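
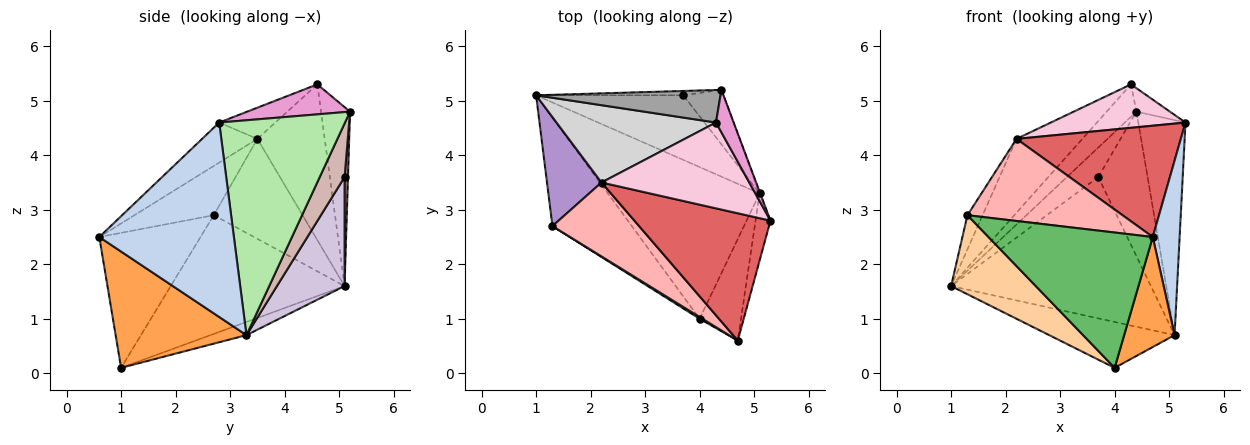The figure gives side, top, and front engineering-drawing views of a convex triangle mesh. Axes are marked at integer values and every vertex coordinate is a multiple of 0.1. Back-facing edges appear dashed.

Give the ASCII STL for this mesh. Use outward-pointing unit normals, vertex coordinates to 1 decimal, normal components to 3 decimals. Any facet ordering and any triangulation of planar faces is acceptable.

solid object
 facet normal -0.083 0.288 -0.954
  outer loop
   vertex 5.1 3.3 0.7
   vertex 4.0 1.0 0.1
   vertex 1.0 5.1 1.6
  endloop
 endfacet
 facet normal 0.978 -0.195 -0.075
  outer loop
   vertex 5.1 3.3 0.7
   vertex 5.3 2.8 4.6
   vertex 4.7 0.6 2.5
  endloop
 endfacet
 facet normal 0.886 -0.341 -0.315
  outer loop
   vertex 5.1 3.3 0.7
   vertex 4.7 0.6 2.5
   vertex 4.0 1.0 0.1
  endloop
 endfacet
 facet normal -0.771 -0.375 -0.515
  outer loop
   vertex 1.3 2.7 2.9
   vertex 1.0 5.1 1.6
   vertex 4.0 1.0 0.1
  endloop
 endfacet
 facet normal -0.525 -0.851 0.011
  outer loop
   vertex 1.3 2.7 2.9
   vertex 4.0 1.0 0.1
   vertex 4.7 0.6 2.5
  endloop
 endfacet
 facet normal 0.936 0.351 -0.003
  outer loop
   vertex 4.4 5.2 4.8
   vertex 5.3 2.8 4.6
   vertex 5.1 3.3 0.7
  endloop
 endfacet
 facet normal -0.216 -0.643 0.735
  outer loop
   vertex 2.2 3.5 4.3
   vertex 4.7 0.6 2.5
   vertex 5.3 2.8 4.6
  endloop
 endfacet
 facet normal -0.355 -0.695 0.625
  outer loop
   vertex 2.2 3.5 4.3
   vertex 1.3 2.7 2.9
   vertex 4.7 0.6 2.5
  endloop
 endfacet
 facet normal -0.868 0.148 0.474
  outer loop
   vertex 2.2 3.5 4.3
   vertex 1.0 5.1 1.6
   vertex 1.3 2.7 2.9
  endloop
 endfacet
 facet normal 0.294 0.869 -0.397
  outer loop
   vertex 3.7 5.1 3.6
   vertex 5.1 3.3 0.7
   vertex 1.0 5.1 1.6
  endloop
 endfacet
 facet normal 0.107 0.984 -0.144
  outer loop
   vertex 3.7 5.1 3.6
   vertex 1.0 5.1 1.6
   vertex 4.4 5.2 4.8
  endloop
 endfacet
 facet normal 0.427 0.846 -0.319
  outer loop
   vertex 3.7 5.1 3.6
   vertex 4.4 5.2 4.8
   vertex 5.1 3.3 0.7
  endloop
 endfacet
 facet normal 0.829 0.270 0.490
  outer loop
   vertex 4.3 4.6 5.3
   vertex 5.3 2.8 4.6
   vertex 4.4 5.2 4.8
  endloop
 endfacet
 facet normal -0.185 -0.444 0.877
  outer loop
   vertex 4.3 4.6 5.3
   vertex 2.2 3.5 4.3
   vertex 5.3 2.8 4.6
  endloop
 endfacet
 facet normal -0.567 0.581 0.584
  outer loop
   vertex 4.3 4.6 5.3
   vertex 4.4 5.2 4.8
   vertex 1.0 5.1 1.6
  endloop
 endfacet
 facet normal -0.577 0.564 0.591
  outer loop
   vertex 4.3 4.6 5.3
   vertex 1.0 5.1 1.6
   vertex 2.2 3.5 4.3
  endloop
 endfacet
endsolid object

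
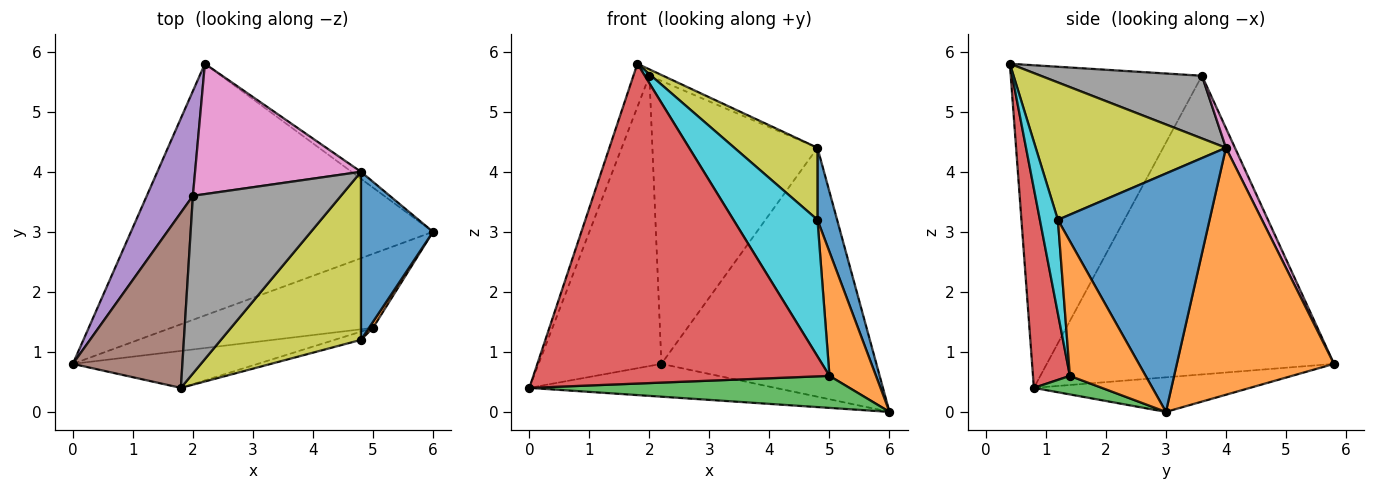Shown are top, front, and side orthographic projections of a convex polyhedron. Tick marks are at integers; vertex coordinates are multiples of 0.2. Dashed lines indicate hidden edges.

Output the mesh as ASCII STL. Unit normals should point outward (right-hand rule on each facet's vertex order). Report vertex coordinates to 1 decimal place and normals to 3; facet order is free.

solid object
 facet normal -0.113 0.128 -0.985
  outer loop
   vertex 2.2 5.8 0.8
   vertex 6.0 3.0 0.0
   vertex 0.0 0.8 0.4
  endloop
 endfacet
 facet normal 0.590 0.807 -0.023
  outer loop
   vertex 4.8 4.0 4.4
   vertex 6.0 3.0 0.0
   vertex 2.2 5.8 0.8
  endloop
 endfacet
 facet normal 0.084 -0.396 -0.915
  outer loop
   vertex 5.0 1.4 0.6
   vertex 0.0 0.8 0.4
   vertex 6.0 3.0 0.0
  endloop
 endfacet
 facet normal 0.123 -0.986 -0.114
  outer loop
   vertex 5.0 1.4 0.6
   vertex 1.8 0.4 5.8
   vertex 0.0 0.8 0.4
  endloop
 endfacet
 facet normal -0.910 0.389 0.141
  outer loop
   vertex 2.0 3.6 5.6
   vertex 2.2 5.8 0.8
   vertex 0.0 0.8 0.4
  endloop
 endfacet
 facet normal -0.944 0.079 0.321
  outer loop
   vertex 2.0 3.6 5.6
   vertex 0.0 0.8 0.4
   vertex 1.8 0.4 5.8
  endloop
 endfacet
 facet normal 0.049 0.907 0.418
  outer loop
   vertex 2.0 3.6 5.6
   vertex 4.8 4.0 4.4
   vertex 2.2 5.8 0.8
  endloop
 endfacet
 facet normal 0.390 0.033 0.920
  outer loop
   vertex 2.0 3.6 5.6
   vertex 1.8 0.4 5.8
   vertex 4.8 4.0 4.4
  endloop
 endfacet
 facet normal 0.670 -0.293 0.683
  outer loop
   vertex 4.8 1.2 3.2
   vertex 4.8 4.0 4.4
   vertex 1.8 0.4 5.8
  endloop
 endfacet
 facet normal 0.209 -0.976 -0.059
  outer loop
   vertex 4.8 1.2 3.2
   vertex 1.8 0.4 5.8
   vertex 5.0 1.4 0.6
  endloop
 endfacet
 facet normal 0.950 -0.123 0.287
  outer loop
   vertex 4.8 1.2 3.2
   vertex 6.0 3.0 0.0
   vertex 4.8 4.0 4.4
  endloop
 endfacet
 facet normal 0.852 -0.523 0.025
  outer loop
   vertex 4.8 1.2 3.2
   vertex 5.0 1.4 0.6
   vertex 6.0 3.0 0.0
  endloop
 endfacet
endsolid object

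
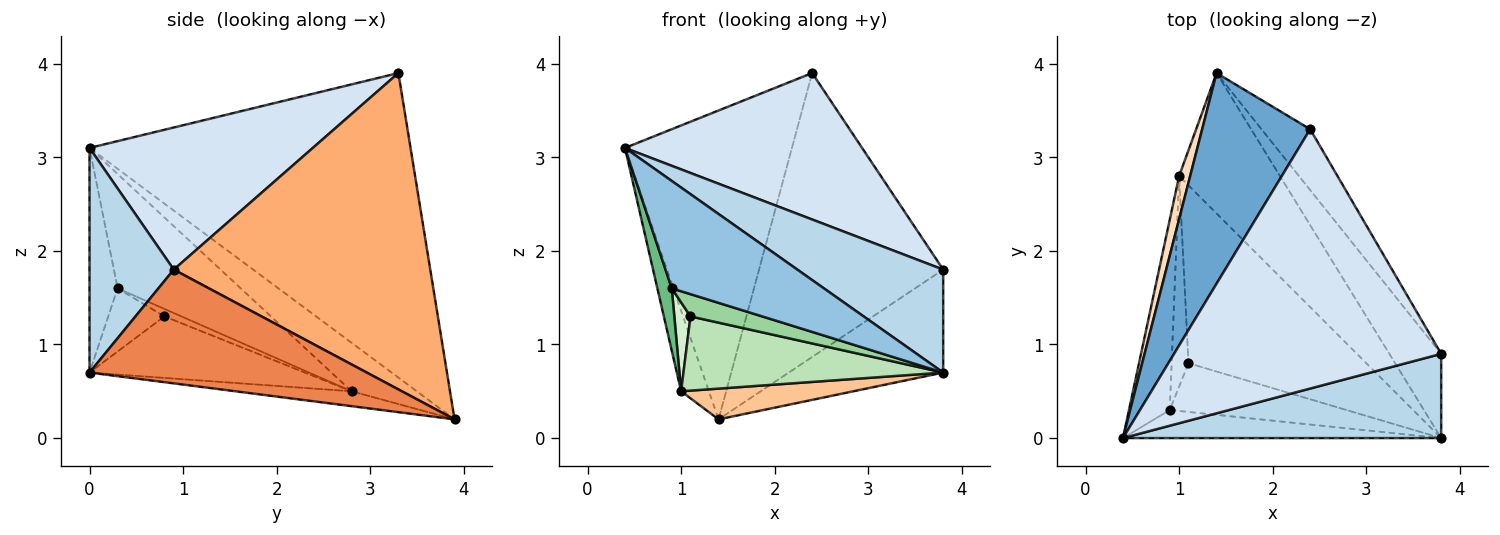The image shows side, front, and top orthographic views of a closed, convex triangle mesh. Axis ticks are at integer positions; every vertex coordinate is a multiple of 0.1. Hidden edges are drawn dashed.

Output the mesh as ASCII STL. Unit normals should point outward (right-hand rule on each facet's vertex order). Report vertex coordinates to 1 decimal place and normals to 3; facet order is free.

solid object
 facet normal -0.846 0.440 0.300
  outer loop
   vertex 2.4 3.3 3.9
   vertex 1.4 3.9 0.2
   vertex 0.4 0.0 3.1
  endloop
 endfacet
 facet normal -0.176 -0.952 -0.249
  outer loop
   vertex 0.9 0.3 1.6
   vertex 3.8 0.0 0.7
   vertex 0.4 0.0 3.1
  endloop
 endfacet
 facet normal 0.408 -0.707 0.578
  outer loop
   vertex 3.8 0.9 1.8
   vertex 0.4 0.0 3.1
   vertex 3.8 0.0 0.7
  endloop
 endfacet
 facet normal 0.420 -0.446 0.790
  outer loop
   vertex 3.8 0.9 1.8
   vertex 2.4 3.3 3.9
   vertex 0.4 0.0 3.1
  endloop
 endfacet
 facet normal 0.812 0.452 -0.370
  outer loop
   vertex 3.8 0.9 1.8
   vertex 3.8 0.0 0.7
   vertex 1.4 3.9 0.2
  endloop
 endfacet
 facet normal 0.806 0.579 -0.124
  outer loop
   vertex 3.8 0.9 1.8
   vertex 1.4 3.9 0.2
   vertex 2.4 3.3 3.9
  endloop
 endfacet
 facet normal -0.143 -0.212 -0.967
  outer loop
   vertex 1.0 2.8 0.5
   vertex 1.4 3.9 0.2
   vertex 3.8 0.0 0.7
  endloop
 endfacet
 facet normal -0.901 0.383 0.205
  outer loop
   vertex 1.0 2.8 0.5
   vertex 0.4 0.0 3.1
   vertex 1.4 3.9 0.2
  endloop
 endfacet
 facet normal -0.936 -0.109 -0.334
  outer loop
   vertex 1.0 2.8 0.5
   vertex 0.9 0.3 1.6
   vertex 0.4 0.0 3.1
  endloop
 endfacet
 facet normal -0.309 -0.395 -0.865
  outer loop
   vertex 1.1 0.8 1.3
   vertex 3.8 0.0 0.7
   vertex 0.9 0.3 1.6
  endloop
 endfacet
 facet normal -0.304 -0.367 -0.879
  outer loop
   vertex 1.1 0.8 1.3
   vertex 1.0 2.8 0.5
   vertex 3.8 0.0 0.7
  endloop
 endfacet
 facet normal -0.379 -0.360 -0.853
  outer loop
   vertex 1.1 0.8 1.3
   vertex 0.9 0.3 1.6
   vertex 1.0 2.8 0.5
  endloop
 endfacet
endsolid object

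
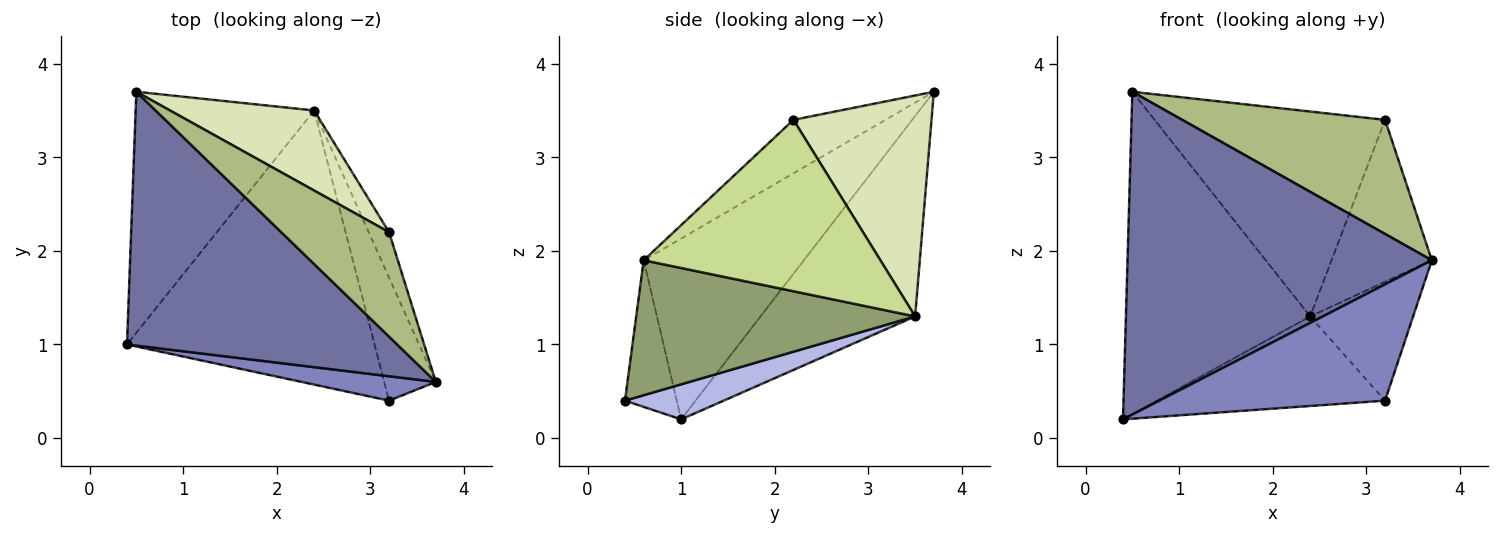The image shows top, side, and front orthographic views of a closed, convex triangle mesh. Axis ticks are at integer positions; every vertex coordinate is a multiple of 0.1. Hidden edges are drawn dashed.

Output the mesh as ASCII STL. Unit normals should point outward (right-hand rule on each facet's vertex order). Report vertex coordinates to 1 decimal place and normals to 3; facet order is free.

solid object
 facet normal -0.382 -0.726 0.571
  outer loop
   vertex 0.5 3.7 3.7
   vertex 0.4 1.0 0.2
   vertex 3.7 0.6 1.9
  endloop
 endfacet
 facet normal -0.219 -0.955 0.200
  outer loop
   vertex 3.2 0.4 0.4
   vertex 3.7 0.6 1.9
   vertex 0.4 1.0 0.2
  endloop
 endfacet
 facet normal -0.558 0.665 -0.497
  outer loop
   vertex 2.4 3.5 1.3
   vertex 0.4 1.0 0.2
   vertex 0.5 3.7 3.7
  endloop
 endfacet
 facet normal 0.133 0.308 -0.942
  outer loop
   vertex 2.4 3.5 1.3
   vertex 3.2 0.4 0.4
   vertex 0.4 1.0 0.2
  endloop
 endfacet
 facet normal 0.883 0.326 -0.338
  outer loop
   vertex 2.4 3.5 1.3
   vertex 3.7 0.6 1.9
   vertex 3.2 0.4 0.4
  endloop
 endfacet
 facet normal -0.317 -0.699 0.640
  outer loop
   vertex 3.2 2.2 3.4
   vertex 0.5 3.7 3.7
   vertex 3.7 0.6 1.9
  endloop
 endfacet
 facet normal 0.915 0.388 -0.109
  outer loop
   vertex 3.2 2.2 3.4
   vertex 3.7 0.6 1.9
   vertex 2.4 3.5 1.3
  endloop
 endfacet
 facet normal 0.487 0.813 0.318
  outer loop
   vertex 3.2 2.2 3.4
   vertex 2.4 3.5 1.3
   vertex 0.5 3.7 3.7
  endloop
 endfacet
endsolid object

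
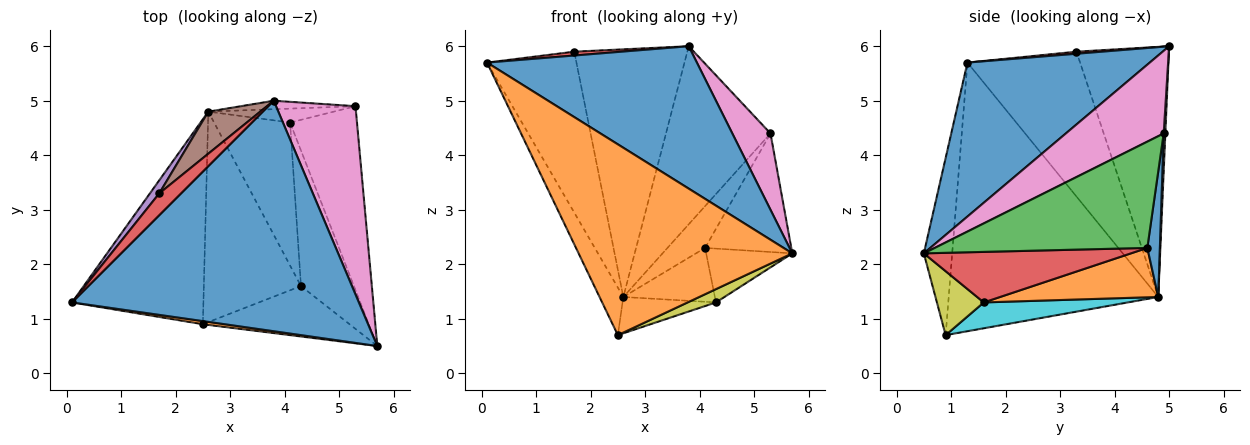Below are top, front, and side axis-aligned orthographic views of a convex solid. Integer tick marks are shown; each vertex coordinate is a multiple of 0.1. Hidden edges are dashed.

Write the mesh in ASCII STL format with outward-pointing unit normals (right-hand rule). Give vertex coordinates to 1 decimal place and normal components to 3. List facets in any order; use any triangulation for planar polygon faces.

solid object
 facet normal 0.415 -0.478 0.774
  outer loop
   vertex 3.8 5.0 6.0
   vertex 0.1 1.3 5.7
   vertex 5.7 0.5 2.2
  endloop
 endfacet
 facet normal -0.131 -0.991 0.016
  outer loop
   vertex 2.5 0.9 0.7
   vertex 5.7 0.5 2.2
   vertex 0.1 1.3 5.7
  endloop
 endfacet
 facet normal -0.894 0.101 -0.437
  outer loop
   vertex 2.6 4.8 1.4
   vertex 2.5 0.9 0.7
   vertex 0.1 1.3 5.7
  endloop
 endfacet
 facet normal 0.093 -0.172 0.981
  outer loop
   vertex 1.7 3.3 5.9
   vertex 0.1 1.3 5.7
   vertex 3.8 5.0 6.0
  endloop
 endfacet
 facet normal -0.782 0.621 0.050
  outer loop
   vertex 1.7 3.3 5.9
   vertex 2.6 4.8 1.4
   vertex 0.1 1.3 5.7
  endloop
 endfacet
 facet normal -0.628 0.768 0.130
  outer loop
   vertex 1.7 3.3 5.9
   vertex 3.8 5.0 6.0
   vertex 2.6 4.8 1.4
  endloop
 endfacet
 facet normal 0.694 -0.271 0.667
  outer loop
   vertex 5.3 4.9 4.4
   vertex 3.8 5.0 6.0
   vertex 5.7 0.5 2.2
  endloop
 endfacet
 facet normal 0.016 0.999 -0.048
  outer loop
   vertex 5.3 4.9 4.4
   vertex 2.6 4.8 1.4
   vertex 3.8 5.0 6.0
  endloop
 endfacet
 facet normal 0.388 -0.235 -0.891
  outer loop
   vertex 4.3 1.6 1.3
   vertex 5.7 0.5 2.2
   vertex 2.5 0.9 0.7
  endloop
 endfacet
 facet normal 0.254 0.165 -0.953
  outer loop
   vertex 4.3 1.6 1.3
   vertex 2.5 0.9 0.7
   vertex 2.6 4.8 1.4
  endloop
 endfacet
 facet normal 0.302 0.905 -0.302
  outer loop
   vertex 4.1 4.6 2.3
   vertex 2.6 4.8 1.4
   vertex 5.3 4.9 4.4
  endloop
 endfacet
 facet normal 0.520 0.301 -0.799
  outer loop
   vertex 4.1 4.6 2.3
   vertex 4.3 1.6 1.3
   vertex 2.6 4.8 1.4
  endloop
 endfacet
 facet normal 0.800 0.325 -0.504
  outer loop
   vertex 4.1 4.6 2.3
   vertex 5.3 4.9 4.4
   vertex 5.7 0.5 2.2
  endloop
 endfacet
 facet normal 0.664 0.276 -0.695
  outer loop
   vertex 4.1 4.6 2.3
   vertex 5.7 0.5 2.2
   vertex 4.3 1.6 1.3
  endloop
 endfacet
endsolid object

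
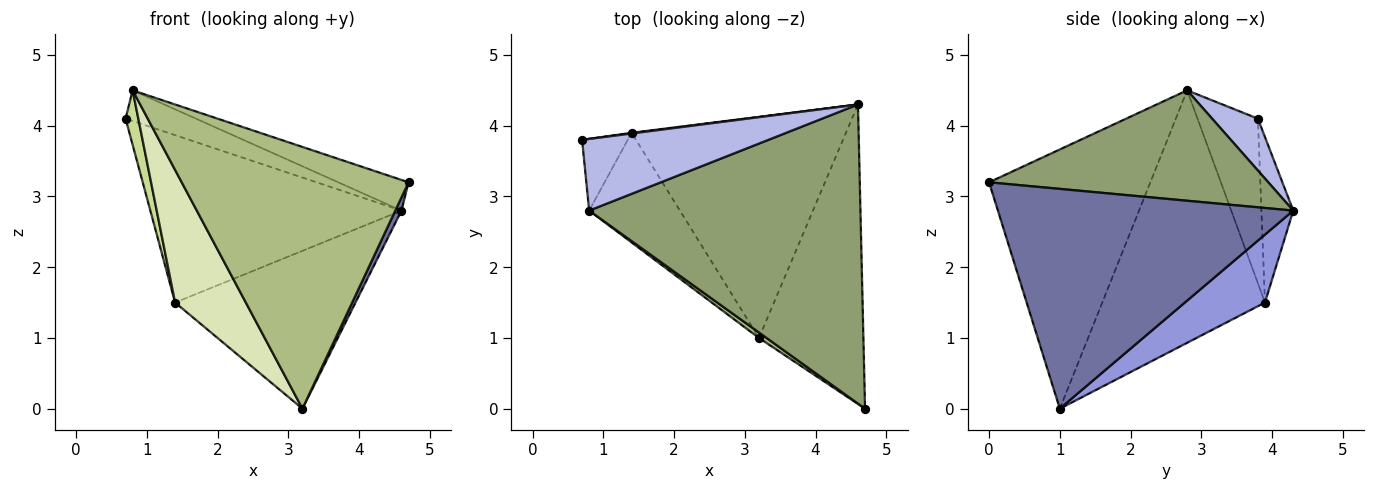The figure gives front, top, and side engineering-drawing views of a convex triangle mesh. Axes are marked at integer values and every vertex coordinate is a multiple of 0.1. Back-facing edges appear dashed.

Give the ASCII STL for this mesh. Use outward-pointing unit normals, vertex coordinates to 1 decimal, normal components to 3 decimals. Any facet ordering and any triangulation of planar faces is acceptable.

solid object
 facet normal 0.903 -0.019 -0.429
  outer loop
   vertex 3.2 1.0 0.0
   vertex 4.6 4.3 2.8
   vertex 4.7 0.0 3.2
  endloop
 endfacet
 facet normal -0.126 0.992 0.004
  outer loop
   vertex 1.4 3.9 1.5
   vertex 0.7 3.8 4.1
   vertex 4.6 4.3 2.8
  endloop
 endfacet
 facet normal 0.250 0.563 -0.788
  outer loop
   vertex 1.4 3.9 1.5
   vertex 4.6 4.3 2.8
   vertex 3.2 1.0 0.0
  endloop
 endfacet
 facet normal 0.248 0.381 0.891
  outer loop
   vertex 0.8 2.8 4.5
   vertex 4.6 4.3 2.8
   vertex 0.7 3.8 4.1
  endloop
 endfacet
 facet normal 0.375 0.095 0.922
  outer loop
   vertex 0.8 2.8 4.5
   vertex 4.7 0.0 3.2
   vertex 4.6 4.3 2.8
  endloop
 endfacet
 facet normal -0.579 -0.815 0.017
  outer loop
   vertex 0.8 2.8 4.5
   vertex 3.2 1.0 0.0
   vertex 4.7 0.0 3.2
  endloop
 endfacet
 facet normal -0.944 -0.199 -0.262
  outer loop
   vertex 0.8 2.8 4.5
   vertex 0.7 3.8 4.1
   vertex 1.4 3.9 1.5
  endloop
 endfacet
 facet normal -0.871 -0.379 -0.313
  outer loop
   vertex 0.8 2.8 4.5
   vertex 1.4 3.9 1.5
   vertex 3.2 1.0 0.0
  endloop
 endfacet
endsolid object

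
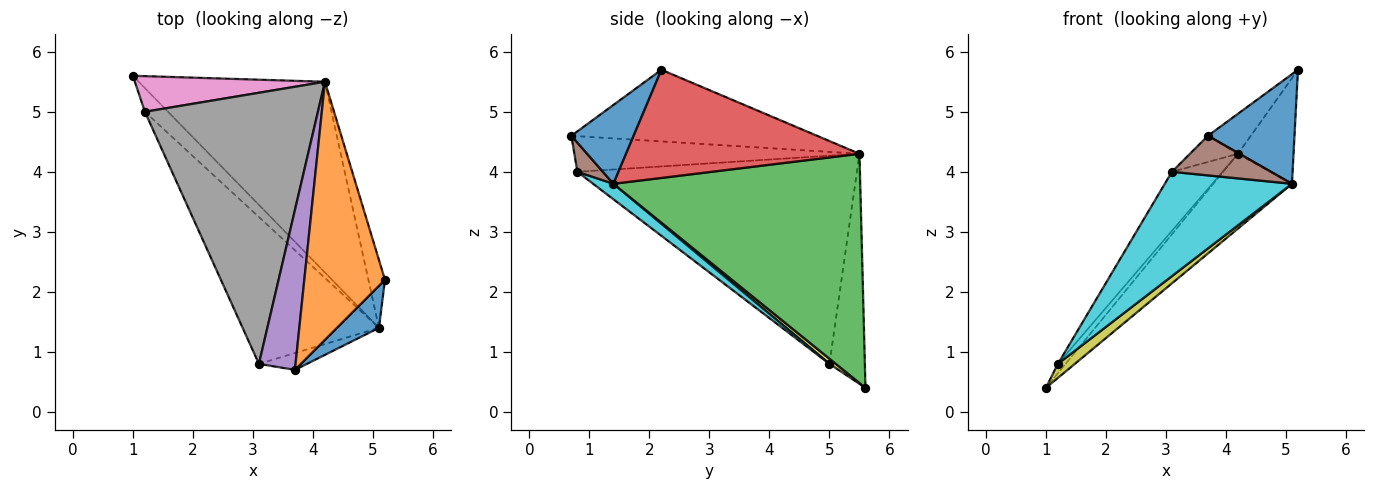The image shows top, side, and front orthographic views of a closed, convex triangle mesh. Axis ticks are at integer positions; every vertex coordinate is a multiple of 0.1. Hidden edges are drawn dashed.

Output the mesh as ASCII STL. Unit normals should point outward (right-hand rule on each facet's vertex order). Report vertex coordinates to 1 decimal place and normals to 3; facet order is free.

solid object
 facet normal 0.557 -0.775 0.297
  outer loop
   vertex 5.1 1.4 3.8
   vertex 5.2 2.2 5.7
   vertex 3.7 0.7 4.6
  endloop
 endfacet
 facet normal -0.660 0.115 0.743
  outer loop
   vertex 4.2 5.5 4.3
   vertex 3.7 0.7 4.6
   vertex 5.2 2.2 5.7
  endloop
 endfacet
 facet normal 0.753 0.240 -0.612
  outer loop
   vertex 4.2 5.5 4.3
   vertex 5.1 1.4 3.8
   vertex 1.0 5.6 0.4
  endloop
 endfacet
 facet normal 0.962 0.229 -0.147
  outer loop
   vertex 4.2 5.5 4.3
   vertex 5.2 2.2 5.7
   vertex 5.1 1.4 3.8
  endloop
 endfacet
 facet normal -0.692 0.117 0.712
  outer loop
   vertex 3.1 0.8 4.0
   vertex 3.7 0.7 4.6
   vertex 4.2 5.5 4.3
  endloop
 endfacet
 facet normal 0.231 -0.896 -0.380
  outer loop
   vertex 3.1 0.8 4.0
   vertex 5.1 1.4 3.8
   vertex 3.7 0.7 4.6
  endloop
 endfacet
 facet normal -0.760 0.165 0.628
  outer loop
   vertex 1.2 5.0 0.8
   vertex 4.2 5.5 4.3
   vertex 1.0 5.6 0.4
  endloop
 endfacet
 facet normal -0.762 0.138 0.633
  outer loop
   vertex 1.2 5.0 0.8
   vertex 3.1 0.8 4.0
   vertex 4.2 5.5 4.3
  endloop
 endfacet
 facet normal 0.188 -0.501 -0.845
  outer loop
   vertex 1.2 5.0 0.8
   vertex 1.0 5.6 0.4
   vertex 5.1 1.4 3.8
  endloop
 endfacet
 facet normal 0.092 -0.577 -0.812
  outer loop
   vertex 1.2 5.0 0.8
   vertex 5.1 1.4 3.8
   vertex 3.1 0.8 4.0
  endloop
 endfacet
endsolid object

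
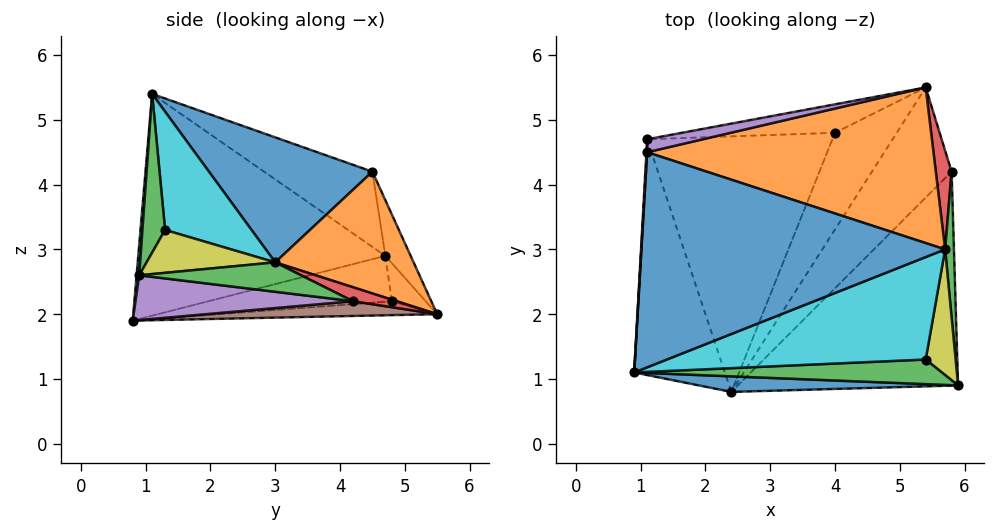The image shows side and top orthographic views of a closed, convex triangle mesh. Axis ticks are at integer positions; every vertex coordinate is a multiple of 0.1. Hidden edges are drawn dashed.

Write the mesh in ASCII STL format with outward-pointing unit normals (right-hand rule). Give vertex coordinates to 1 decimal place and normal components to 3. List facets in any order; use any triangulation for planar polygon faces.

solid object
 facet normal 0.010 -0.996 0.090
  outer loop
   vertex 2.4 0.8 1.9
   vertex 5.9 0.9 2.6
   vertex 0.9 1.1 5.4
  endloop
 endfacet
 facet normal -0.906 -0.207 -0.370
  outer loop
   vertex 1.1 4.7 2.9
   vertex 2.4 0.8 1.9
   vertex 0.9 1.1 5.4
  endloop
 endfacet
 facet normal 0.327 -0.701 0.634
  outer loop
   vertex 5.4 1.3 3.3
   vertex 0.9 1.1 5.4
   vertex 5.9 0.9 2.6
  endloop
 endfacet
 facet normal -0.998 0.062 0.010
  outer loop
   vertex 1.1 4.5 4.2
   vertex 1.1 4.7 2.9
   vertex 0.9 1.1 5.4
  endloop
 endfacet
 facet normal -0.150 0.977 0.150
  outer loop
   vertex 1.1 4.5 4.2
   vertex 5.4 5.5 2.0
   vertex 1.1 4.7 2.9
  endloop
 endfacet
 facet normal -0.217 0.159 -0.963
  outer loop
   vertex 4.0 4.8 2.2
   vertex 5.4 5.5 2.0
   vertex 2.4 0.8 1.9
  endloop
 endfacet
 facet normal -0.236 0.201 -0.951
  outer loop
   vertex 4.0 4.8 2.2
   vertex 1.1 4.7 2.9
   vertex 5.4 5.5 2.0
  endloop
 endfacet
 facet normal -0.237 0.167 -0.957
  outer loop
   vertex 4.0 4.8 2.2
   vertex 2.4 0.8 1.9
   vertex 1.1 4.7 2.9
  endloop
 endfacet
 facet normal 0.820 0.024 0.572
  outer loop
   vertex 5.7 3.0 2.8
   vertex 5.4 1.3 3.3
   vertex 5.9 0.9 2.6
  endloop
 endfacet
 facet normal 0.408 0.191 0.893
  outer loop
   vertex 5.7 3.0 2.8
   vertex 0.9 1.1 5.4
   vertex 5.4 1.3 3.3
  endloop
 endfacet
 facet normal 0.364 0.291 0.885
  outer loop
   vertex 5.7 3.0 2.8
   vertex 1.1 4.5 4.2
   vertex 0.9 1.1 5.4
  endloop
 endfacet
 facet normal 0.370 0.323 0.871
  outer loop
   vertex 5.7 3.0 2.8
   vertex 5.4 5.5 2.0
   vertex 1.1 4.5 4.2
  endloop
 endfacet
 facet normal 0.956 0.064 0.287
  outer loop
   vertex 5.8 4.2 2.2
   vertex 5.7 3.0 2.8
   vertex 5.9 0.9 2.6
  endloop
 endfacet
 facet normal 0.631 0.304 0.713
  outer loop
   vertex 5.8 4.2 2.2
   vertex 5.4 5.5 2.0
   vertex 5.7 3.0 2.8
  endloop
 endfacet
 facet normal 0.198 -0.112 -0.974
  outer loop
   vertex 5.8 4.2 2.2
   vertex 5.9 0.9 2.6
   vertex 2.4 0.8 1.9
  endloop
 endfacet
 facet normal 0.181 -0.095 -0.979
  outer loop
   vertex 5.8 4.2 2.2
   vertex 2.4 0.8 1.9
   vertex 5.4 5.5 2.0
  endloop
 endfacet
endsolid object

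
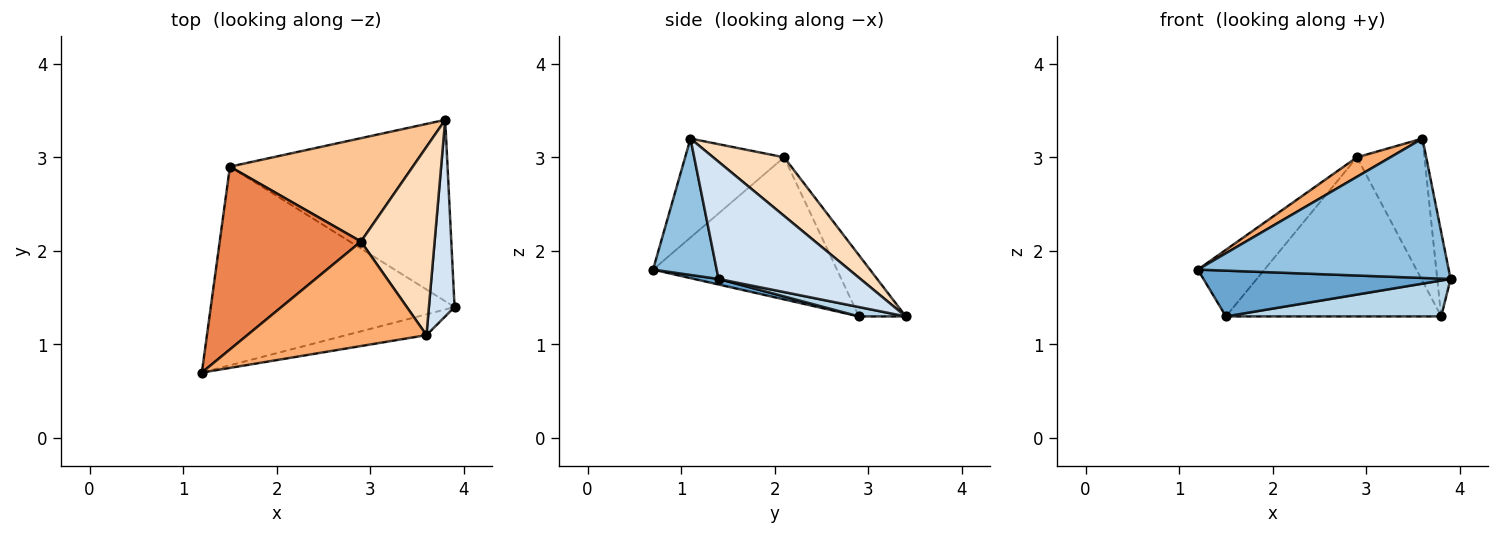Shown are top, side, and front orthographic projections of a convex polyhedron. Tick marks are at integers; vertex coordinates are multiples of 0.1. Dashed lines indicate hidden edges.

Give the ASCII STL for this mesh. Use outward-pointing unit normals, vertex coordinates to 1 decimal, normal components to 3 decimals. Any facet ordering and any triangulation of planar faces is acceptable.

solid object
 facet normal 0.022 -0.224 -0.974
  outer loop
   vertex 1.5 2.9 1.3
   vertex 3.9 1.4 1.7
   vertex 1.2 0.7 1.8
  endloop
 endfacet
 facet normal 0.243 -0.959 -0.143
  outer loop
   vertex 3.6 1.1 3.2
   vertex 1.2 0.7 1.8
   vertex 3.9 1.4 1.7
  endloop
 endfacet
 facet normal 0.042 -0.194 -0.980
  outer loop
   vertex 3.8 3.4 1.3
   vertex 3.9 1.4 1.7
   vertex 1.5 2.9 1.3
  endloop
 endfacet
 facet normal 0.973 0.091 0.213
  outer loop
   vertex 3.8 3.4 1.3
   vertex 3.6 1.1 3.2
   vertex 3.9 1.4 1.7
  endloop
 endfacet
 facet normal -0.687 0.249 0.683
  outer loop
   vertex 2.9 2.1 3.0
   vertex 1.5 2.9 1.3
   vertex 1.2 0.7 1.8
  endloop
 endfacet
 facet normal -0.477 -0.161 0.864
  outer loop
   vertex 2.9 2.1 3.0
   vertex 1.2 0.7 1.8
   vertex 3.6 1.1 3.2
  endloop
 endfacet
 facet normal -0.179 0.825 0.536
  outer loop
   vertex 2.9 2.1 3.0
   vertex 3.8 3.4 1.3
   vertex 1.5 2.9 1.3
  endloop
 endfacet
 facet normal 0.536 0.510 0.673
  outer loop
   vertex 2.9 2.1 3.0
   vertex 3.6 1.1 3.2
   vertex 3.8 3.4 1.3
  endloop
 endfacet
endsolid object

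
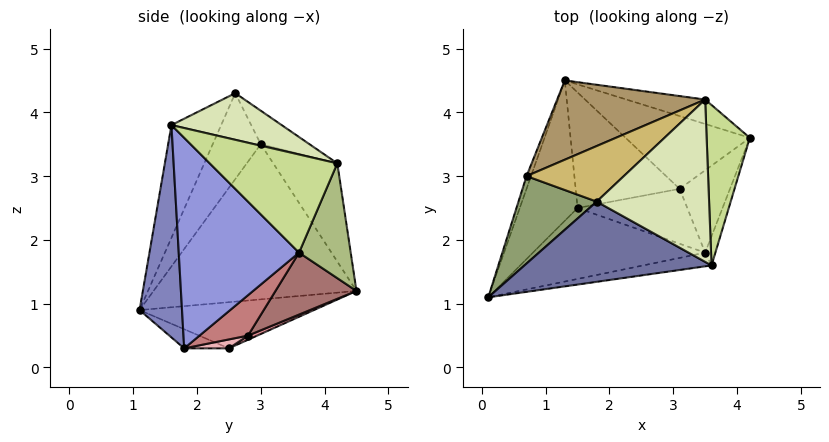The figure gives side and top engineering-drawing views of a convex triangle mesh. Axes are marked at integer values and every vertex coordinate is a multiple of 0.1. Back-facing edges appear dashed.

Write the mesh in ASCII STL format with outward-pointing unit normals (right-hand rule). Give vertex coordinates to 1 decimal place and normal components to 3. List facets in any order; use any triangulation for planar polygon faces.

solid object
 facet normal -0.306 -0.805 0.508
  outer loop
   vertex 3.6 1.6 3.8
   vertex 1.8 2.6 4.3
   vertex 0.1 1.1 0.9
  endloop
 endfacet
 facet normal 0.191 -0.980 -0.061
  outer loop
   vertex 3.5 1.8 0.3
   vertex 3.6 1.6 3.8
   vertex 0.1 1.1 0.9
  endloop
 endfacet
 facet normal 0.943 -0.329 -0.046
  outer loop
   vertex 3.5 1.8 0.3
   vertex 4.2 3.6 1.8
   vertex 3.6 1.6 3.8
  endloop
 endfacet
 facet normal -0.942 0.335 -0.027
  outer loop
   vertex 0.7 3.0 3.5
   vertex 1.3 4.5 1.2
   vertex 0.1 1.1 0.9
  endloop
 endfacet
 facet normal -0.609 -0.567 0.555
  outer loop
   vertex 0.7 3.0 3.5
   vertex 0.1 1.1 0.9
   vertex 1.8 2.6 4.3
  endloop
 endfacet
 facet normal 0.331 0.916 -0.227
  outer loop
   vertex 3.5 4.2 3.2
   vertex 4.2 3.6 1.8
   vertex 1.3 4.5 1.2
  endloop
 endfacet
 facet normal 0.908 0.127 0.399
  outer loop
   vertex 3.5 4.2 3.2
   vertex 3.6 1.6 3.8
   vertex 4.2 3.6 1.8
  endloop
 endfacet
 facet normal 0.374 0.222 0.901
  outer loop
   vertex 3.5 4.2 3.2
   vertex 1.8 2.6 4.3
   vertex 3.6 1.6 3.8
  endloop
 endfacet
 facet normal -0.307 0.832 0.462
  outer loop
   vertex 3.5 4.2 3.2
   vertex 1.3 4.5 1.2
   vertex 0.7 3.0 3.5
  endloop
 endfacet
 facet normal -0.231 0.706 0.670
  outer loop
   vertex 3.5 4.2 3.2
   vertex 0.7 3.0 3.5
   vertex 1.8 2.6 4.3
  endloop
 endfacet
 facet normal -0.600 0.278 -0.751
  outer loop
   vertex 1.5 2.5 0.3
   vertex 0.1 1.1 0.9
   vertex 1.3 4.5 1.2
  endloop
 endfacet
 facet normal -0.105 -0.301 -0.948
  outer loop
   vertex 1.5 2.5 0.3
   vertex 3.5 1.8 0.3
   vertex 0.1 1.1 0.9
  endloop
 endfacet
 facet normal 0.341 0.644 -0.685
  outer loop
   vertex 3.1 2.8 0.5
   vertex 1.3 4.5 1.2
   vertex 4.2 3.6 1.8
  endloop
 endfacet
 facet normal 0.580 0.376 -0.722
  outer loop
   vertex 3.1 2.8 0.5
   vertex 4.2 3.6 1.8
   vertex 3.5 1.8 0.3
  endloop
 endfacet
 facet normal 0.036 0.413 -0.910
  outer loop
   vertex 3.1 2.8 0.5
   vertex 1.5 2.5 0.3
   vertex 1.3 4.5 1.2
  endloop
 endfacet
 facet normal 0.079 0.226 -0.971
  outer loop
   vertex 3.1 2.8 0.5
   vertex 3.5 1.8 0.3
   vertex 1.5 2.5 0.3
  endloop
 endfacet
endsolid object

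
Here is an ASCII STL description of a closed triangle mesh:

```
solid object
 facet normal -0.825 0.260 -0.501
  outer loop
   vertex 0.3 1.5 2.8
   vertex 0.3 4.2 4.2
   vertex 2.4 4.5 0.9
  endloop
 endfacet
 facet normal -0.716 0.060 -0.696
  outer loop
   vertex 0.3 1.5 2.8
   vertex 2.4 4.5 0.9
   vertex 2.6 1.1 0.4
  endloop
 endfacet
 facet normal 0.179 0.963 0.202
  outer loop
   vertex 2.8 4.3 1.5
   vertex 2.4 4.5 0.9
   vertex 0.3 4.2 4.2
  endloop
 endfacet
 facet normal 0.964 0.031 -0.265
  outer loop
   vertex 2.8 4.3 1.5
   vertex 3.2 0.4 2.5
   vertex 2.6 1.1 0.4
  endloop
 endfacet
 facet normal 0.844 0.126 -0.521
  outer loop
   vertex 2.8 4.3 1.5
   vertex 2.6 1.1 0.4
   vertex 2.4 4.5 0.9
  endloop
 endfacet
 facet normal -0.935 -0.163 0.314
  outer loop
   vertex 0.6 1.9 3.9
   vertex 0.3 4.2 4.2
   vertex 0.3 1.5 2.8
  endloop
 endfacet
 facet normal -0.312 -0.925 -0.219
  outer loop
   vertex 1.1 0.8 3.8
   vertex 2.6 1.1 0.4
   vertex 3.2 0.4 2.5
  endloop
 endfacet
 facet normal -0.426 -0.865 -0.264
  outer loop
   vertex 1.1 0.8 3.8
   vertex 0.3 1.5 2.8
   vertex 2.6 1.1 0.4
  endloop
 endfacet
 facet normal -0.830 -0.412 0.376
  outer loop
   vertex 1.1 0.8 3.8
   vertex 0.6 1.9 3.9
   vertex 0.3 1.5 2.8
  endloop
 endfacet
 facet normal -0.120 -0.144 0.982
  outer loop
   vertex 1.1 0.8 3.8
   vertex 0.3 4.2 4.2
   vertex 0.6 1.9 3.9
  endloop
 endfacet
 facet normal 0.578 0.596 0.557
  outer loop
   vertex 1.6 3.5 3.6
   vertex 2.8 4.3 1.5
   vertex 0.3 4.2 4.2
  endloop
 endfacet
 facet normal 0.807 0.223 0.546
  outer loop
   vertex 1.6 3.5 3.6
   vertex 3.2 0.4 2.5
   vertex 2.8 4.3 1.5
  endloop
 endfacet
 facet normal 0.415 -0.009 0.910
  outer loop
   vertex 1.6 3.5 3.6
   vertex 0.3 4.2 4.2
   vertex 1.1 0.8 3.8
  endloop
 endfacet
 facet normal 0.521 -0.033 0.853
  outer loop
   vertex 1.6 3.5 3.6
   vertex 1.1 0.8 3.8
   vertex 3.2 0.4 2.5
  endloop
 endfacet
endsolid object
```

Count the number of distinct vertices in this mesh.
9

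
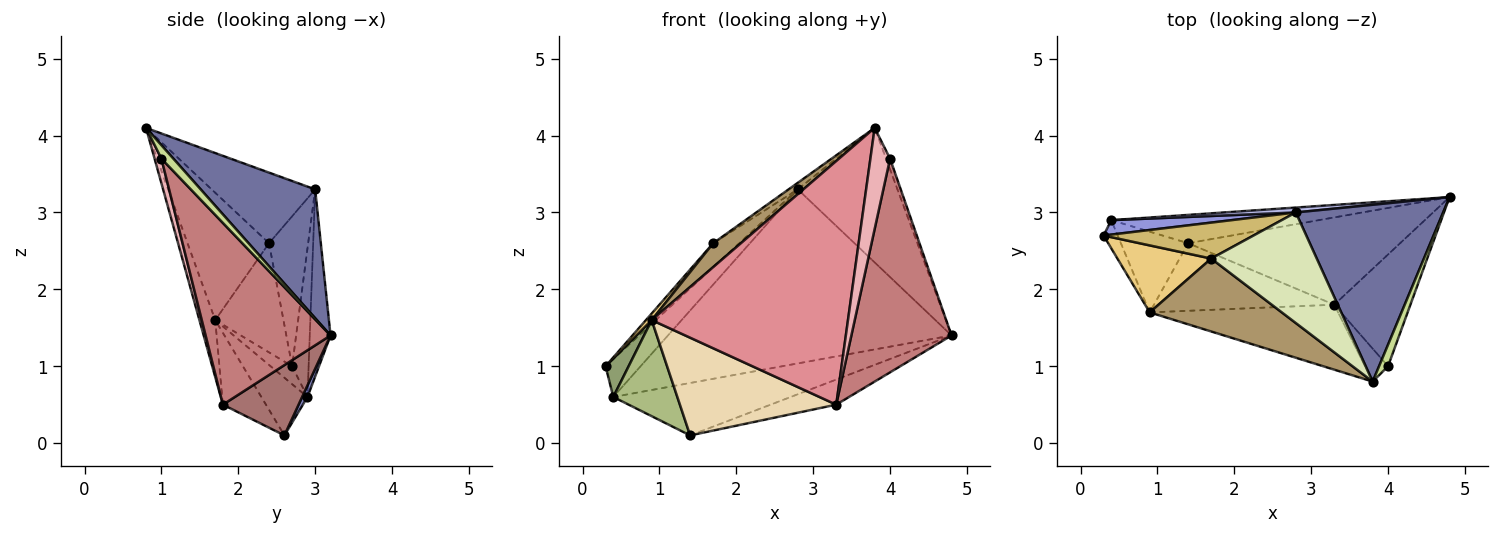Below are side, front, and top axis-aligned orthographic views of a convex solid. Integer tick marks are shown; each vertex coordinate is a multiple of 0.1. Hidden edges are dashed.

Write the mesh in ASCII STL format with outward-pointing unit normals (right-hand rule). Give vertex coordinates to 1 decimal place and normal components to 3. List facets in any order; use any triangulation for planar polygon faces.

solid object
 facet normal 0.571 0.497 0.653
  outer loop
   vertex 2.8 3.0 3.3
   vertex 3.8 0.8 4.1
   vertex 4.8 3.2 1.4
  endloop
 endfacet
 facet normal 0.026 0.880 -0.475
  outer loop
   vertex 0.4 2.9 0.6
   vertex 4.8 3.2 1.4
   vertex 1.4 2.6 0.1
  endloop
 endfacet
 facet normal -0.403 0.855 0.327
  outer loop
   vertex 0.4 2.9 0.6
   vertex 0.3 2.7 1.0
   vertex 2.8 3.0 3.3
  endloop
 endfacet
 facet normal -0.073 0.997 0.028
  outer loop
   vertex 0.4 2.9 0.6
   vertex 2.8 3.0 3.3
   vertex 4.8 3.2 1.4
  endloop
 endfacet
 facet normal -0.601 -0.644 -0.472
  outer loop
   vertex 0.9 1.7 1.6
   vertex 0.3 2.7 1.0
   vertex 0.4 2.9 0.6
  endloop
 endfacet
 facet normal -0.483 -0.671 -0.563
  outer loop
   vertex 0.9 1.7 1.6
   vertex 0.4 2.9 0.6
   vertex 1.4 2.6 0.1
  endloop
 endfacet
 facet normal 0.802 0.267 0.535
  outer loop
   vertex 4.0 1.0 3.7
   vertex 4.8 3.2 1.4
   vertex 3.8 0.8 4.1
  endloop
 endfacet
 facet normal -0.555 0.049 0.830
  outer loop
   vertex 1.7 2.4 2.6
   vertex 3.8 0.8 4.1
   vertex 2.8 3.0 3.3
  endloop
 endfacet
 facet normal -0.675 -0.229 0.701
  outer loop
   vertex 1.7 2.4 2.6
   vertex 0.9 1.7 1.6
   vertex 3.8 0.8 4.1
  endloop
 endfacet
 facet normal -0.640 0.426 0.640
  outer loop
   vertex 1.7 2.4 2.6
   vertex 2.8 3.0 3.3
   vertex 0.3 2.7 1.0
  endloop
 endfacet
 facet normal -0.757 -0.064 0.650
  outer loop
   vertex 1.7 2.4 2.6
   vertex 0.3 2.7 1.0
   vertex 0.9 1.7 1.6
  endloop
 endfacet
 facet normal -0.221 -0.802 -0.555
  outer loop
   vertex 3.3 1.8 0.5
   vertex 0.9 1.7 1.6
   vertex 1.4 2.6 0.1
  endloop
 endfacet
 facet normal 0.304 0.263 -0.916
  outer loop
   vertex 3.3 1.8 0.5
   vertex 1.4 2.6 0.1
   vertex 4.8 3.2 1.4
  endloop
 endfacet
 facet normal 0.741 -0.595 -0.311
  outer loop
   vertex 3.3 1.8 0.5
   vertex 4.8 3.2 1.4
   vertex 4.0 1.0 3.7
  endloop
 endfacet
 facet normal -0.078 -0.963 -0.257
  outer loop
   vertex 3.3 1.8 0.5
   vertex 3.8 0.8 4.1
   vertex 0.9 1.7 1.6
  endloop
 endfacet
 facet normal 0.314 -0.903 -0.294
  outer loop
   vertex 3.3 1.8 0.5
   vertex 4.0 1.0 3.7
   vertex 3.8 0.8 4.1
  endloop
 endfacet
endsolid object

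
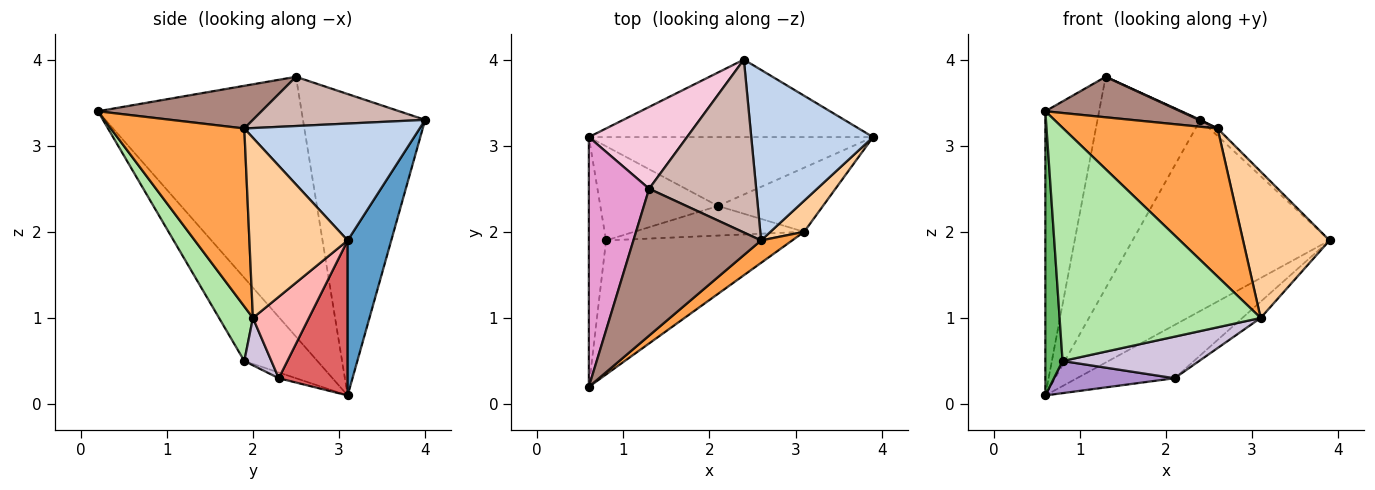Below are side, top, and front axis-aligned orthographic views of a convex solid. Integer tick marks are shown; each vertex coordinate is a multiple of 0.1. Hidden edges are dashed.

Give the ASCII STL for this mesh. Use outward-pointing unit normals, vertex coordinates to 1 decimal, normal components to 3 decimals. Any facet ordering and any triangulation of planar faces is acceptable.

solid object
 facet normal 0.201 0.908 -0.368
  outer loop
   vertex 2.4 4.0 3.3
   vertex 3.9 3.1 1.9
   vertex 0.6 3.1 0.1
  endloop
 endfacet
 facet normal 0.692 0.032 0.721
  outer loop
   vertex 2.6 1.9 3.2
   vertex 3.9 3.1 1.9
   vertex 2.4 4.0 3.3
  endloop
 endfacet
 facet normal 0.650 -0.751 0.114
  outer loop
   vertex 2.6 1.9 3.2
   vertex 0.6 0.2 3.4
   vertex 3.1 2.0 1.0
  endloop
 endfacet
 facet normal 0.743 -0.654 0.139
  outer loop
   vertex 2.6 1.9 3.2
   vertex 3.1 2.0 1.0
   vertex 3.9 3.1 1.9
  endloop
 endfacet
 facet normal -0.954 -0.225 -0.198
  outer loop
   vertex 0.8 1.9 0.5
   vertex 0.6 0.2 3.4
   vertex 0.6 3.1 0.1
  endloop
 endfacet
 facet normal 0.144 -0.858 -0.493
  outer loop
   vertex 0.8 1.9 0.5
   vertex 3.1 2.0 1.0
   vertex 0.6 0.2 3.4
  endloop
 endfacet
 facet normal 0.396 0.561 -0.727
  outer loop
   vertex 2.1 2.3 0.3
   vertex 0.6 3.1 0.1
   vertex 3.9 3.1 1.9
  endloop
 endfacet
 facet normal 0.601 0.197 -0.775
  outer loop
   vertex 2.1 2.3 0.3
   vertex 3.9 3.1 1.9
   vertex 3.1 2.0 1.0
  endloop
 endfacet
 facet normal -0.046 -0.323 -0.945
  outer loop
   vertex 2.1 2.3 0.3
   vertex 0.8 1.9 0.5
   vertex 0.6 3.1 0.1
  endloop
 endfacet
 facet normal 0.159 -0.804 -0.572
  outer loop
   vertex 2.1 2.3 0.3
   vertex 3.1 2.0 1.0
   vertex 0.8 1.9 0.5
  endloop
 endfacet
 facet normal 0.307 -0.253 0.918
  outer loop
   vertex 1.3 2.5 3.8
   vertex 0.6 0.2 3.4
   vertex 2.6 1.9 3.2
  endloop
 endfacet
 facet normal 0.418 -0.003 0.909
  outer loop
   vertex 1.3 2.5 3.8
   vertex 2.6 1.9 3.2
   vertex 2.4 4.0 3.3
  endloop
 endfacet
 facet normal -0.943 0.249 0.219
  outer loop
   vertex 1.3 2.5 3.8
   vertex 0.6 3.1 0.1
   vertex 0.6 0.2 3.4
  endloop
 endfacet
 facet normal -0.742 0.625 0.242
  outer loop
   vertex 1.3 2.5 3.8
   vertex 2.4 4.0 3.3
   vertex 0.6 3.1 0.1
  endloop
 endfacet
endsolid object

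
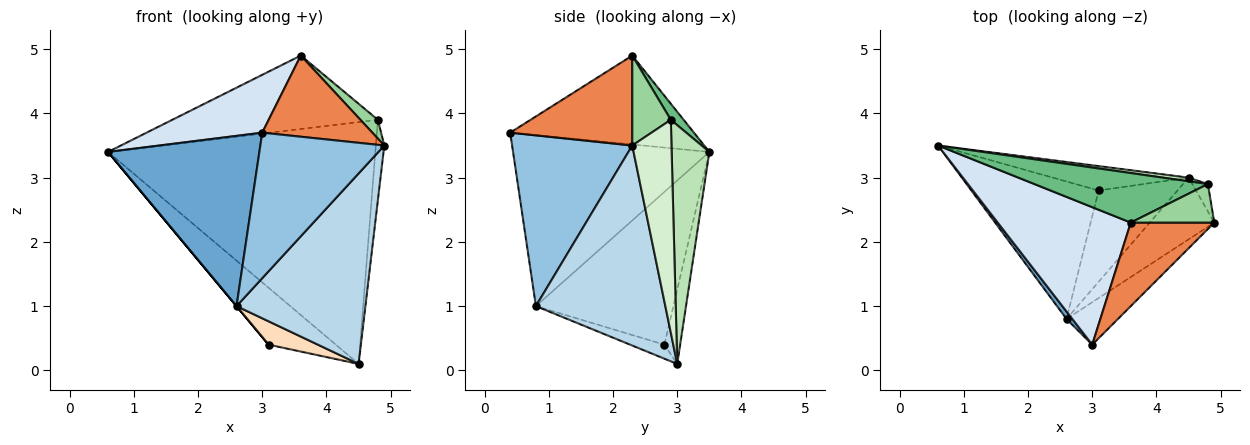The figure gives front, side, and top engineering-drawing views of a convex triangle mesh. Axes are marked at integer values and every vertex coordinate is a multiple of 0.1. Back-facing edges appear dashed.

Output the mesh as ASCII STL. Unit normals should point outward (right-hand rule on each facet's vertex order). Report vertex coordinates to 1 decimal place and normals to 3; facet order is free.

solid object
 facet normal -0.792 -0.610 0.027
  outer loop
   vertex 2.6 0.8 1.0
   vertex 3.0 0.4 3.7
   vertex 0.6 3.5 3.4
  endloop
 endfacet
 facet normal 0.681 -0.703 -0.205
  outer loop
   vertex 2.6 0.8 1.0
   vertex 4.9 2.3 3.5
   vertex 3.0 0.4 3.7
  endloop
 endfacet
 facet normal 0.691 -0.688 -0.223
  outer loop
   vertex 2.6 0.8 1.0
   vertex 4.5 3.0 0.1
   vertex 4.9 2.3 3.5
  endloop
 endfacet
 facet normal -0.524 -0.330 0.785
  outer loop
   vertex 3.6 2.3 4.9
   vertex 0.6 3.5 3.4
   vertex 3.0 0.4 3.7
  endloop
 endfacet
 facet normal 0.611 -0.552 0.568
  outer loop
   vertex 3.6 2.3 4.9
   vertex 3.0 0.4 3.7
   vertex 4.9 2.3 3.5
  endloop
 endfacet
 facet normal -0.211 0.898 -0.385
  outer loop
   vertex 3.1 2.8 0.4
   vertex 0.6 3.5 3.4
   vertex 4.5 3.0 0.1
  endloop
 endfacet
 facet normal -0.768 0.000 -0.640
  outer loop
   vertex 3.1 2.8 0.4
   vertex 2.6 0.8 1.0
   vertex 0.6 3.5 3.4
  endloop
 endfacet
 facet normal -0.170 -0.244 -0.955
  outer loop
   vertex 3.1 2.8 0.4
   vertex 4.5 3.0 0.1
   vertex 2.6 0.8 1.0
  endloop
 endfacet
 facet normal 0.052 0.828 0.559
  outer loop
   vertex 4.8 2.9 3.9
   vertex 0.6 3.5 3.4
   vertex 3.6 2.3 4.9
  endloop
 endfacet
 facet normal 0.696 -0.315 0.646
  outer loop
   vertex 4.8 2.9 3.9
   vertex 3.6 2.3 4.9
   vertex 4.9 2.3 3.5
  endloop
 endfacet
 facet normal 0.140 0.990 0.015
  outer loop
   vertex 4.8 2.9 3.9
   vertex 4.5 3.0 0.1
   vertex 0.6 3.5 3.4
  endloop
 endfacet
 facet normal 0.975 0.210 -0.071
  outer loop
   vertex 4.8 2.9 3.9
   vertex 4.9 2.3 3.5
   vertex 4.5 3.0 0.1
  endloop
 endfacet
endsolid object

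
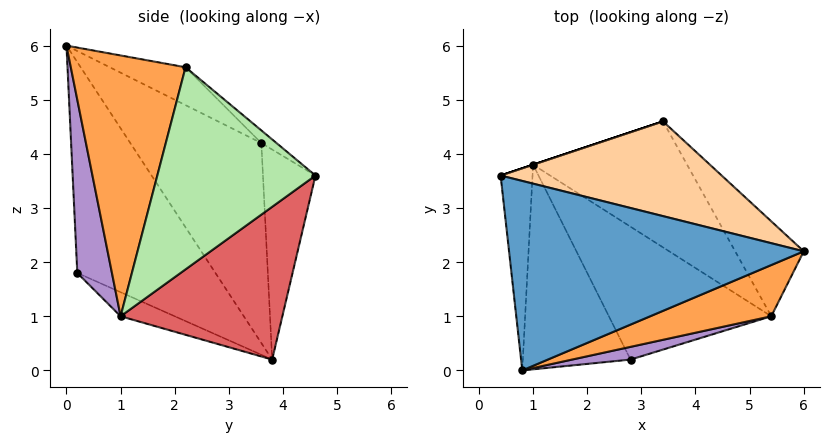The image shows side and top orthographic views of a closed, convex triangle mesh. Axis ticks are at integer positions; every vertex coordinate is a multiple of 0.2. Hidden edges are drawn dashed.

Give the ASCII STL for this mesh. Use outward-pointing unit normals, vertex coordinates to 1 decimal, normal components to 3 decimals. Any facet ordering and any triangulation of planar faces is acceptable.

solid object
 facet normal -0.115 0.434 0.894
  outer loop
   vertex 0.8 0.0 6.0
   vertex 6.0 2.2 5.6
   vertex 0.4 3.6 4.2
  endloop
 endfacet
 facet normal -0.970 -0.185 -0.155
  outer loop
   vertex 1.0 3.8 0.2
   vertex 0.8 0.0 6.0
   vertex 0.4 3.6 4.2
  endloop
 endfacet
 facet normal 0.395 -0.900 0.183
  outer loop
   vertex 5.4 1.0 1.0
   vertex 6.0 2.2 5.6
   vertex 0.8 0.0 6.0
  endloop
 endfacet
 facet normal -0.045 0.610 0.791
  outer loop
   vertex 3.4 4.6 3.6
   vertex 0.4 3.6 4.2
   vertex 6.0 2.2 5.6
  endloop
 endfacet
 facet normal -0.316 0.949 0.000
  outer loop
   vertex 3.4 4.6 3.6
   vertex 1.0 3.8 0.2
   vertex 0.4 3.6 4.2
  endloop
 endfacet
 facet normal 0.755 0.604 -0.256
  outer loop
   vertex 3.4 4.6 3.6
   vertex 6.0 2.2 5.6
   vertex 5.4 1.0 1.0
  endloop
 endfacet
 facet normal 0.522 0.671 -0.527
  outer loop
   vertex 3.4 4.6 3.6
   vertex 5.4 1.0 1.0
   vertex 1.0 3.8 0.2
  endloop
 endfacet
 facet normal -0.748 -0.543 -0.382
  outer loop
   vertex 2.8 0.2 1.8
   vertex 0.8 0.0 6.0
   vertex 1.0 3.8 0.2
  endloop
 endfacet
 facet normal 0.323 -0.940 0.109
  outer loop
   vertex 2.8 0.2 1.8
   vertex 5.4 1.0 1.0
   vertex 0.8 0.0 6.0
  endloop
 endfacet
 facet normal -0.130 -0.456 -0.880
  outer loop
   vertex 2.8 0.2 1.8
   vertex 1.0 3.8 0.2
   vertex 5.4 1.0 1.0
  endloop
 endfacet
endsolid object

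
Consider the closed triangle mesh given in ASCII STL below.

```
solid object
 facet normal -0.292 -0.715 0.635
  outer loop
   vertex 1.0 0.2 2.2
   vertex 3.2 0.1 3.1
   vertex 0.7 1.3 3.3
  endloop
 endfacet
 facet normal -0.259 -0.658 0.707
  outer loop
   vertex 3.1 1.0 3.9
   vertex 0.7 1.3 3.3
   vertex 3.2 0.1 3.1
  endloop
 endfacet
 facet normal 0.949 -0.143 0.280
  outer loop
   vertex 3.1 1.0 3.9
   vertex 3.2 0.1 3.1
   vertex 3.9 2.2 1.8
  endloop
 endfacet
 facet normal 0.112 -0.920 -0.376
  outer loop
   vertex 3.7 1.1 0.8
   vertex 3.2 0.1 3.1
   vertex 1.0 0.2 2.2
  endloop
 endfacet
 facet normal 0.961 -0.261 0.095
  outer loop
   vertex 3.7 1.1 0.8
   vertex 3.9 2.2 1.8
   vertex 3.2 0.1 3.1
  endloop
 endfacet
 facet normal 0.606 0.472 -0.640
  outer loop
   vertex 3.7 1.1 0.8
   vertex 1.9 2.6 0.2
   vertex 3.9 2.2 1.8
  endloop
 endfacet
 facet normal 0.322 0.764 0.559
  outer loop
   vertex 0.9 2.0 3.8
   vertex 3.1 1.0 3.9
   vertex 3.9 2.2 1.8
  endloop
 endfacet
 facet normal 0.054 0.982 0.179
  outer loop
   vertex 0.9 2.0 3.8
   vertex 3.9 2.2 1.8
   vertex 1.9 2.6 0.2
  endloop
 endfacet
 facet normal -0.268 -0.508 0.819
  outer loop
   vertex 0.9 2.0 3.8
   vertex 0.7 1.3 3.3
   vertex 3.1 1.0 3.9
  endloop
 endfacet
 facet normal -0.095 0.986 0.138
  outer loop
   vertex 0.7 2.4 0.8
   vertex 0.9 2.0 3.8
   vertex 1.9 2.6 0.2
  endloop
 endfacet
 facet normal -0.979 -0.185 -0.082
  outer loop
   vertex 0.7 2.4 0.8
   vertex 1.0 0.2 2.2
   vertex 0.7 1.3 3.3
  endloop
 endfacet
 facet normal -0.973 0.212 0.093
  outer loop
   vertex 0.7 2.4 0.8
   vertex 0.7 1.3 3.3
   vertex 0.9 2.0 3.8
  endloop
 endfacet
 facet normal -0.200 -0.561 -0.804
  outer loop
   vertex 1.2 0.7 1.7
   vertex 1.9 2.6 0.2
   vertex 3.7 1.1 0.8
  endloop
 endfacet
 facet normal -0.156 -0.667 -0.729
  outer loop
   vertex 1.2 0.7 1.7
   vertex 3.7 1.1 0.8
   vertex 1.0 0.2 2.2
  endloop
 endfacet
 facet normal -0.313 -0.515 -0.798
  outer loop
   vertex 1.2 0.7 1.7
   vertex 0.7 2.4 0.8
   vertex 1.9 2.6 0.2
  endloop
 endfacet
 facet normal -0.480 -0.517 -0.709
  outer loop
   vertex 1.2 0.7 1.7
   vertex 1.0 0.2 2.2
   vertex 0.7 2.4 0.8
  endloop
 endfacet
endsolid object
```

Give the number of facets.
16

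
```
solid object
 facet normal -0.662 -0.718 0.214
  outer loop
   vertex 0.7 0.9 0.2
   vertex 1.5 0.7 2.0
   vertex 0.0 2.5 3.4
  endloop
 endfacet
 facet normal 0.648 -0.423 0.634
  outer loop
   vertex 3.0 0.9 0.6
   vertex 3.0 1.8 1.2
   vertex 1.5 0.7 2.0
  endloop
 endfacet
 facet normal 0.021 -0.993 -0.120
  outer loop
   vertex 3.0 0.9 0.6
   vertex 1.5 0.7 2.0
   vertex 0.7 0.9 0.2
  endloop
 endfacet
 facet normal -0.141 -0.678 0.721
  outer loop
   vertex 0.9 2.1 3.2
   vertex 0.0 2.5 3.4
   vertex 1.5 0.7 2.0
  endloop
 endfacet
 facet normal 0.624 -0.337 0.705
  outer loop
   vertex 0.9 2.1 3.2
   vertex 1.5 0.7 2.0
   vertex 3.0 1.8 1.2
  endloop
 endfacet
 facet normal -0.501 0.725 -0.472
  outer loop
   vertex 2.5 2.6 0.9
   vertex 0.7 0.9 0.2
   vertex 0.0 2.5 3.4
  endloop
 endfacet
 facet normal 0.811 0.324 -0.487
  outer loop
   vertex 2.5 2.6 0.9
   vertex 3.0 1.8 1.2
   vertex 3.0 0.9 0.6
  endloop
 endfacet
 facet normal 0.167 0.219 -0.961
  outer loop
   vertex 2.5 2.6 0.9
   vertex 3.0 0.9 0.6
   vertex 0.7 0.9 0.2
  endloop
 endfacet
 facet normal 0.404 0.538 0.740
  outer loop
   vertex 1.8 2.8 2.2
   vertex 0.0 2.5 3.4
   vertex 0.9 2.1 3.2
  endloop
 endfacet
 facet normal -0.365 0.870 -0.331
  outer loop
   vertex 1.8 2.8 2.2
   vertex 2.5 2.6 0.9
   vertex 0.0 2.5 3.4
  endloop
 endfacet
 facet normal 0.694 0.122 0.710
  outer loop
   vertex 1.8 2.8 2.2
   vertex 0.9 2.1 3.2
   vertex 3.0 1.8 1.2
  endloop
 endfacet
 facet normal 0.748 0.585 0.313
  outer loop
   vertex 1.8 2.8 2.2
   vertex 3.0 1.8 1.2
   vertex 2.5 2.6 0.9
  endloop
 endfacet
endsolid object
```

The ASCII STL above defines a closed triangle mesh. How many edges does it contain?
18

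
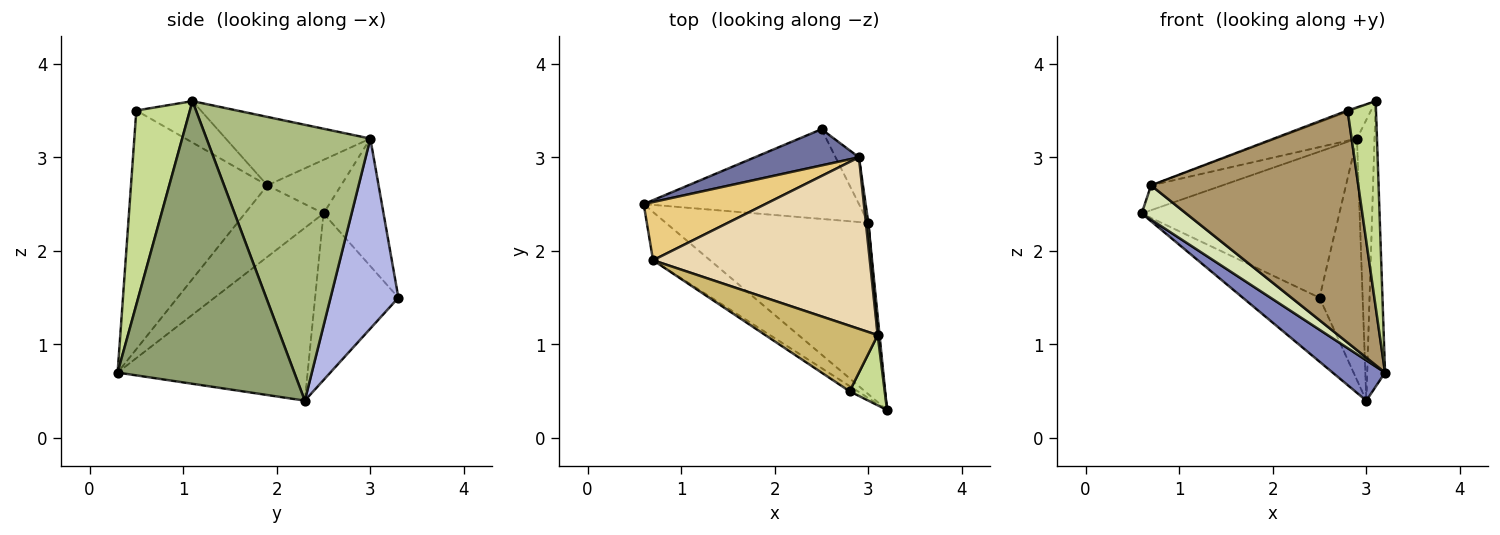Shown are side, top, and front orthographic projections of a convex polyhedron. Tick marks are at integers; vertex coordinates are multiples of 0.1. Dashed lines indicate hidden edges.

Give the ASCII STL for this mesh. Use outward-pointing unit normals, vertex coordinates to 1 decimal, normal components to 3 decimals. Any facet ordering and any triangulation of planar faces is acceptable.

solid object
 facet normal -0.283 0.931 0.231
  outer loop
   vertex 2.9 3.0 3.2
   vertex 2.5 3.3 1.5
   vertex 0.6 2.5 2.4
  endloop
 endfacet
 facet normal -0.639 -0.176 -0.749
  outer loop
   vertex 3.0 2.3 0.4
   vertex 3.2 0.3 0.7
   vertex 0.6 2.5 2.4
  endloop
 endfacet
 facet normal -0.533 0.491 -0.689
  outer loop
   vertex 3.0 2.3 0.4
   vertex 0.6 2.5 2.4
   vertex 2.5 3.3 1.5
  endloop
 endfacet
 facet normal 0.839 0.533 -0.103
  outer loop
   vertex 3.0 2.3 0.4
   vertex 2.5 3.3 1.5
   vertex 2.9 3.0 3.2
  endloop
 endfacet
 facet normal 0.995 0.100 0.007
  outer loop
   vertex 3.0 2.3 0.4
   vertex 3.1 1.1 3.6
   vertex 3.2 0.3 0.7
  endloop
 endfacet
 facet normal 0.994 0.107 0.009
  outer loop
   vertex 3.0 2.3 0.4
   vertex 2.9 3.0 3.2
   vertex 3.1 1.1 3.6
  endloop
 endfacet
 facet normal 0.872 -0.463 0.158
  outer loop
   vertex 2.8 0.5 3.5
   vertex 3.2 0.3 0.7
   vertex 3.1 1.1 3.6
  endloop
 endfacet
 facet normal -0.715 -0.404 -0.570
  outer loop
   vertex 0.7 1.9 2.7
   vertex 0.6 2.5 2.4
   vertex 3.2 0.3 0.7
  endloop
 endfacet
 facet normal -0.550 -0.835 -0.019
  outer loop
   vertex 0.7 1.9 2.7
   vertex 3.2 0.3 0.7
   vertex 2.8 0.5 3.5
  endloop
 endfacet
 facet normal -0.346 0.017 0.938
  outer loop
   vertex 0.7 1.9 2.7
   vertex 2.8 0.5 3.5
   vertex 3.1 1.1 3.6
  endloop
 endfacet
 facet normal -0.376 0.364 0.852
  outer loop
   vertex 0.7 1.9 2.7
   vertex 2.9 3.0 3.2
   vertex 0.6 2.5 2.4
  endloop
 endfacet
 facet normal -0.297 0.167 0.940
  outer loop
   vertex 0.7 1.9 2.7
   vertex 3.1 1.1 3.6
   vertex 2.9 3.0 3.2
  endloop
 endfacet
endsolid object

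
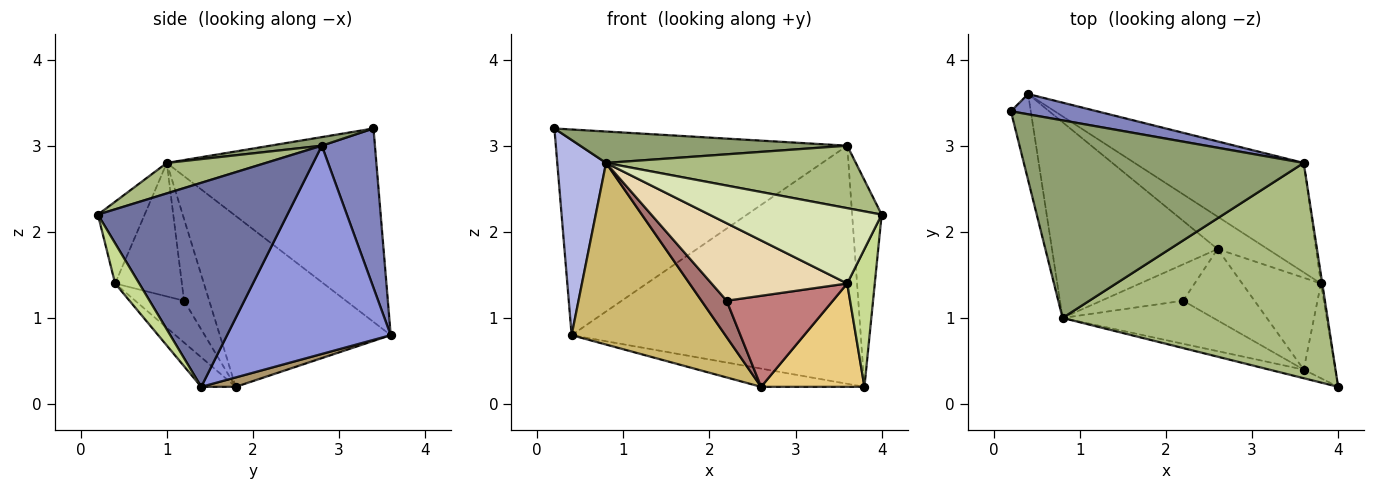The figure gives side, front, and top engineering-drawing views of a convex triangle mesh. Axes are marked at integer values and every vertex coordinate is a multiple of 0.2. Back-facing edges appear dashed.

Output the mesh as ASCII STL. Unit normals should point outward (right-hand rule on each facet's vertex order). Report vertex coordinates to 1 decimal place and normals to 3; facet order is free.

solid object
 facet normal 0.988 0.154 -0.006
  outer loop
   vertex 3.6 2.8 3.0
   vertex 4.0 0.2 2.2
   vertex 3.8 1.4 0.2
  endloop
 endfacet
 facet normal 0.178 0.979 0.096
  outer loop
   vertex 3.6 2.8 3.0
   vertex 0.4 3.6 0.8
   vertex 0.2 3.4 3.2
  endloop
 endfacet
 facet normal 0.457 0.808 -0.371
  outer loop
   vertex 3.6 2.8 3.0
   vertex 3.8 1.4 0.2
   vertex 0.4 3.6 0.8
  endloop
 endfacet
 facet normal -0.969 -0.226 -0.100
  outer loop
   vertex 0.8 1.0 2.8
   vertex 0.2 3.4 3.2
   vertex 0.4 3.6 0.8
  endloop
 endfacet
 facet normal 0.030 -0.157 0.987
  outer loop
   vertex 0.8 1.0 2.8
   vertex 3.6 2.8 3.0
   vertex 0.2 3.4 3.2
  endloop
 endfacet
 facet normal 0.110 -0.277 0.955
  outer loop
   vertex 0.8 1.0 2.8
   vertex 4.0 0.2 2.2
   vertex 3.6 2.8 3.0
  endloop
 endfacet
 facet normal 0.585 -0.668 -0.460
  outer loop
   vertex 3.6 0.4 1.4
   vertex 3.8 1.4 0.2
   vertex 4.0 0.2 2.2
  endloop
 endfacet
 facet normal -0.260 -0.959 -0.110
  outer loop
   vertex 3.6 0.4 1.4
   vertex 4.0 0.2 2.2
   vertex 0.8 1.0 2.8
  endloop
 endfacet
 facet normal 0.161 0.484 -0.860
  outer loop
   vertex 2.6 1.8 0.2
   vertex 0.4 3.6 0.8
   vertex 3.8 1.4 0.2
  endloop
 endfacet
 facet normal -0.603 -0.542 -0.585
  outer loop
   vertex 2.6 1.8 0.2
   vertex 0.8 1.0 2.8
   vertex 0.4 3.6 0.8
  endloop
 endfacet
 facet normal -0.242 -0.725 -0.645
  outer loop
   vertex 2.6 1.8 0.2
   vertex 3.8 1.4 0.2
   vertex 3.6 0.4 1.4
  endloop
 endfacet
 facet normal -0.395 -0.803 -0.446
  outer loop
   vertex 2.2 1.2 1.2
   vertex 3.6 0.4 1.4
   vertex 0.8 1.0 2.8
  endloop
 endfacet
 facet normal -0.577 -0.577 -0.577
  outer loop
   vertex 2.2 1.2 1.2
   vertex 0.8 1.0 2.8
   vertex 2.6 1.8 0.2
  endloop
 endfacet
 facet normal -0.340 -0.740 -0.580
  outer loop
   vertex 2.2 1.2 1.2
   vertex 2.6 1.8 0.2
   vertex 3.6 0.4 1.4
  endloop
 endfacet
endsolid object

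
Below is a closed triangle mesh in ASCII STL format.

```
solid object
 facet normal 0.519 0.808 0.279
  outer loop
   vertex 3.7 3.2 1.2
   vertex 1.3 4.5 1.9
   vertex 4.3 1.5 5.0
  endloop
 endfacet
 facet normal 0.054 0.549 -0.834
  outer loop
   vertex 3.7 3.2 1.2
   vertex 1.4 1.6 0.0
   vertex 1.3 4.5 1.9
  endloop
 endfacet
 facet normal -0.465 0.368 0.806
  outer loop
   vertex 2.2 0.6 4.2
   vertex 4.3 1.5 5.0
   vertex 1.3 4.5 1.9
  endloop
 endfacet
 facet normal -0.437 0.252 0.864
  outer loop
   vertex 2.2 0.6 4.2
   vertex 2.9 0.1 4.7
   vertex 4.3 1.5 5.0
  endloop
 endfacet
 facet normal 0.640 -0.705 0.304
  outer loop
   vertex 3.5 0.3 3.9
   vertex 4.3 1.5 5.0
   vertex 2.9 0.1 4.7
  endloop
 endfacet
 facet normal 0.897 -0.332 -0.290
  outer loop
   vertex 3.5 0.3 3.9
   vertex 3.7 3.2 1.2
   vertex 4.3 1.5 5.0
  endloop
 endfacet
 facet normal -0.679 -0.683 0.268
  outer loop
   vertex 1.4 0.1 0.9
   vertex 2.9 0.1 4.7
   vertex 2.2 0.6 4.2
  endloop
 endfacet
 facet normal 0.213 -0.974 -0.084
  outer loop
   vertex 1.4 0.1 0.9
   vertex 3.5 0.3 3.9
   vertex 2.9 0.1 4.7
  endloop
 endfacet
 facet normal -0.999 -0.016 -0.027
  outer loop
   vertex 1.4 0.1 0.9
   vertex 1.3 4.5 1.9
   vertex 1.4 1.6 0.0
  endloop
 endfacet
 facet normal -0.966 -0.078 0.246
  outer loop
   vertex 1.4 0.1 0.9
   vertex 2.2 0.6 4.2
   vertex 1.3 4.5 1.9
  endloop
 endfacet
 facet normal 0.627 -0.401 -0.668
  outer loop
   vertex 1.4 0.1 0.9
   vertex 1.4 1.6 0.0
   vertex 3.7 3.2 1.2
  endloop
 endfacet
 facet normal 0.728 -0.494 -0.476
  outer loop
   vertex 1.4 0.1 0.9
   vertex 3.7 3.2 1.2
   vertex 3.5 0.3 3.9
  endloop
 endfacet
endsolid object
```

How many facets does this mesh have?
12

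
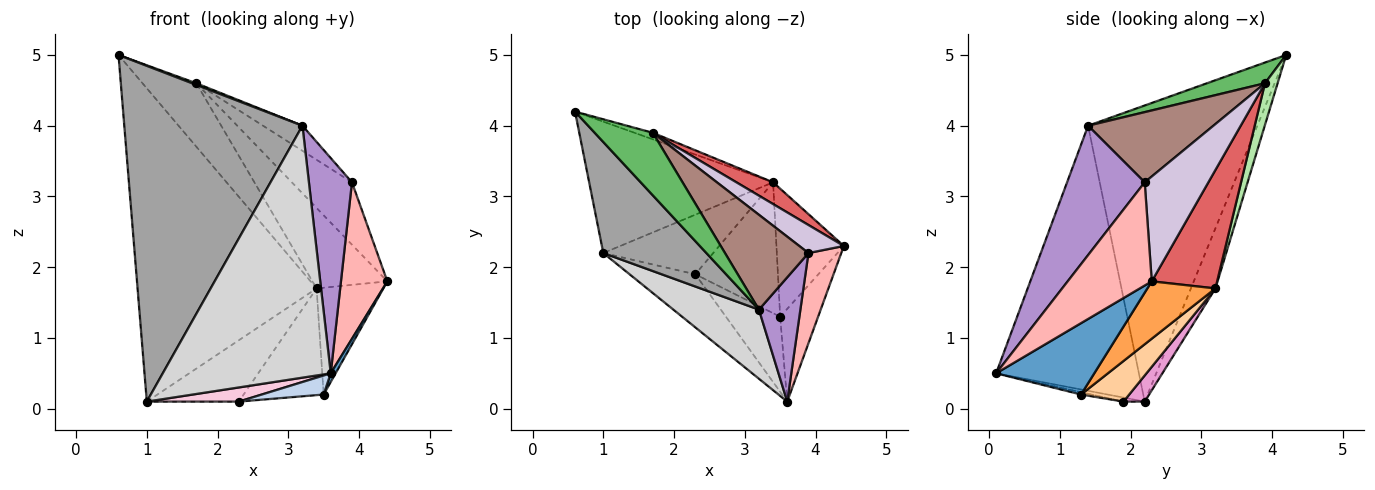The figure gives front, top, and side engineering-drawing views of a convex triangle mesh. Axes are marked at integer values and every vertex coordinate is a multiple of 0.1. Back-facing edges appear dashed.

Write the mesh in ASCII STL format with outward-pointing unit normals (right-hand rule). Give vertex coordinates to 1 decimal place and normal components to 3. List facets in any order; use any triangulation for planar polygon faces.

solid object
 facet normal 0.882 -0.044 -0.469
  outer loop
   vertex 3.5 1.3 0.2
   vertex 4.4 2.3 1.8
   vertex 3.6 0.1 0.5
  endloop
 endfacet
 facet normal -0.042 -0.246 -0.968
  outer loop
   vertex 3.5 1.3 0.2
   vertex 3.6 0.1 0.5
   vertex 2.3 1.9 0.1
  endloop
 endfacet
 facet normal 0.547 0.536 -0.643
  outer loop
   vertex 3.5 1.3 0.2
   vertex 3.4 3.2 1.7
   vertex 4.4 2.3 1.8
  endloop
 endfacet
 facet normal 0.356 0.591 -0.724
  outer loop
   vertex 3.5 1.3 0.2
   vertex 2.3 1.9 0.1
   vertex 3.4 3.2 1.7
  endloop
 endfacet
 facet normal 0.336 -0.025 0.942
  outer loop
   vertex 1.7 3.9 4.6
   vertex 0.6 4.2 5.0
   vertex 3.2 1.4 4.0
  endloop
 endfacet
 facet normal 0.228 0.969 -0.100
  outer loop
   vertex 1.7 3.9 4.6
   vertex 3.4 3.2 1.7
   vertex 0.6 4.2 5.0
  endloop
 endfacet
 facet normal 0.644 0.738 0.200
  outer loop
   vertex 1.7 3.9 4.6
   vertex 4.4 2.3 1.8
   vertex 3.4 3.2 1.7
  endloop
 endfacet
 facet normal 0.844 -0.465 0.268
  outer loop
   vertex 3.9 2.2 3.2
   vertex 3.6 0.1 0.5
   vertex 4.4 2.3 1.8
  endloop
 endfacet
 facet normal 0.842 -0.467 0.270
  outer loop
   vertex 3.9 2.2 3.2
   vertex 3.2 1.4 4.0
   vertex 3.6 0.1 0.5
  endloop
 endfacet
 facet normal 0.695 0.656 0.295
  outer loop
   vertex 3.9 2.2 3.2
   vertex 4.4 2.3 1.8
   vertex 1.7 3.9 4.6
  endloop
 endfacet
 facet normal 0.631 0.198 0.750
  outer loop
   vertex 3.9 2.2 3.2
   vertex 1.7 3.9 4.6
   vertex 3.2 1.4 4.0
  endloop
 endfacet
 facet normal -0.125 0.915 -0.384
  outer loop
   vertex 1.0 2.2 0.1
   vertex 0.6 4.2 5.0
   vertex 3.4 3.2 1.7
  endloop
 endfacet
 facet normal 0.163 0.708 -0.687
  outer loop
   vertex 1.0 2.2 0.1
   vertex 3.4 3.2 1.7
   vertex 2.3 1.9 0.1
  endloop
 endfacet
 facet normal -0.059 -0.257 -0.965
  outer loop
   vertex 1.0 2.2 0.1
   vertex 2.3 1.9 0.1
   vertex 3.6 0.1 0.5
  endloop
 endfacet
 facet normal -0.670 -0.705 0.233
  outer loop
   vertex 1.0 2.2 0.1
   vertex 3.2 1.4 4.0
   vertex 0.6 4.2 5.0
  endloop
 endfacet
 facet normal -0.634 -0.746 0.205
  outer loop
   vertex 1.0 2.2 0.1
   vertex 3.6 0.1 0.5
   vertex 3.2 1.4 4.0
  endloop
 endfacet
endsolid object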